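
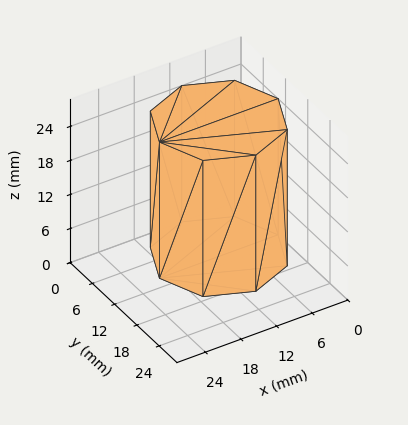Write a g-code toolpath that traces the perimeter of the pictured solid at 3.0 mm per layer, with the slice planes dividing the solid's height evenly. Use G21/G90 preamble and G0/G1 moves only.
Reading the render: the shape is a regular 8-sided prism (a cylinder approximated with 8 flat sides), circumscribed radius ≈ 10 mm, height ≈ 24 mm (dimensions read to the nearest mm from the axis ticks). For the g-code, the solid's height is divided into equal slices at the stated Δz and each level perimeter traced with G1 moves after a G0 lift.

; perimeter-only toolpath
G21 ; units = mm
G90 ; absolute positioning
G28 ; home
; layer 1
G0 Z3.0
G0 X20.0 Y10.0
G1 X17.1 Y17.1
G1 X10.0 Y20.0
G1 X2.9 Y17.1
G1 X0.0 Y10.0
G1 X2.9 Y2.9
G1 X10.0 Y0.0
G1 X17.1 Y2.9
G1 X20.0 Y10.0
; layer 2
G0 Z6.0
G0 X20.0 Y10.0
G1 X17.1 Y17.1
G1 X10.0 Y20.0
G1 X2.9 Y17.1
G1 X0.0 Y10.0
G1 X2.9 Y2.9
G1 X10.0 Y0.0
G1 X17.1 Y2.9
G1 X20.0 Y10.0
; layer 3
G0 Z9.0
G0 X20.0 Y10.0
G1 X17.1 Y17.1
G1 X10.0 Y20.0
G1 X2.9 Y17.1
G1 X0.0 Y10.0
G1 X2.9 Y2.9
G1 X10.0 Y0.0
G1 X17.1 Y2.9
G1 X20.0 Y10.0
; layer 4
G0 Z12.0
G0 X20.0 Y10.0
G1 X17.1 Y17.1
G1 X10.0 Y20.0
G1 X2.9 Y17.1
G1 X0.0 Y10.0
G1 X2.9 Y2.9
G1 X10.0 Y0.0
G1 X17.1 Y2.9
G1 X20.0 Y10.0
; layer 5
G0 Z15.0
G0 X20.0 Y10.0
G1 X17.1 Y17.1
G1 X10.0 Y20.0
G1 X2.9 Y17.1
G1 X0.0 Y10.0
G1 X2.9 Y2.9
G1 X10.0 Y0.0
G1 X17.1 Y2.9
G1 X20.0 Y10.0
; layer 6
G0 Z18.0
G0 X20.0 Y10.0
G1 X17.1 Y17.1
G1 X10.0 Y20.0
G1 X2.9 Y17.1
G1 X0.0 Y10.0
G1 X2.9 Y2.9
G1 X10.0 Y0.0
G1 X17.1 Y2.9
G1 X20.0 Y10.0
; layer 7
G0 Z21.0
G0 X20.0 Y10.0
G1 X17.1 Y17.1
G1 X10.0 Y20.0
G1 X2.9 Y17.1
G1 X0.0 Y10.0
G1 X2.9 Y2.9
G1 X10.0 Y0.0
G1 X17.1 Y2.9
G1 X20.0 Y10.0
; layer 8
G0 Z24.0
G0 X20.0 Y10.0
G1 X17.1 Y17.1
G1 X10.0 Y20.0
G1 X2.9 Y17.1
G1 X0.0 Y10.0
G1 X2.9 Y2.9
G1 X10.0 Y0.0
G1 X17.1 Y2.9
G1 X20.0 Y10.0
M2 ; end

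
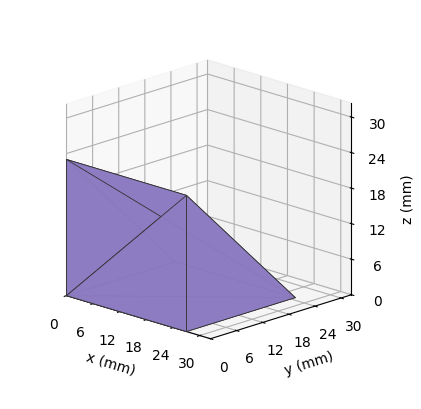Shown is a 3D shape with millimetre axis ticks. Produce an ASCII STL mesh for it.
Reading the render: the shape is a wedge (ramp): 27 × 25 mm base, rising to 23 mm along the y=0 edge and sloping linearly to z=0 at y=25 (dimensions read to the nearest mm from the axis ticks). For the STL, each face is triangulated and given an outward normal.

solid part
  facet normal 0.0000 0.0000 -1.0000
    outer loop
      vertex 27.000 25.000 0.000
      vertex 27.000 0.000 0.000
      vertex 0.000 0.000 0.000
    endloop
  endfacet
  facet normal 0.0000 0.0000 -1.0000
    outer loop
      vertex 0.000 25.000 0.000
      vertex 27.000 25.000 0.000
      vertex 0.000 0.000 0.000
    endloop
  endfacet
  facet normal 0.0000 -1.0000 0.0000
    outer loop
      vertex 0.000 0.000 0.000
      vertex 27.000 0.000 0.000
      vertex 27.000 0.000 23.000
    endloop
  endfacet
  facet normal 0.0000 -1.0000 0.0000
    outer loop
      vertex 0.000 0.000 0.000
      vertex 27.000 0.000 23.000
      vertex 0.000 0.000 23.000
    endloop
  endfacet
  facet normal 0.0000 0.6771 0.7359
    outer loop
      vertex 0.000 0.000 23.000
      vertex 27.000 0.000 23.000
      vertex 27.000 25.000 0.000
    endloop
  endfacet
  facet normal 0.0000 0.6771 0.7359
    outer loop
      vertex 0.000 0.000 23.000
      vertex 27.000 25.000 0.000
      vertex 0.000 25.000 0.000
    endloop
  endfacet
  facet normal -1.0000 0.0000 0.0000
    outer loop
      vertex 0.000 0.000 23.000
      vertex 0.000 25.000 0.000
      vertex 0.000 0.000 0.000
    endloop
  endfacet
  facet normal 1.0000 0.0000 0.0000
    outer loop
      vertex 27.000 0.000 0.000
      vertex 27.000 25.000 0.000
      vertex 27.000 0.000 23.000
    endloop
  endfacet
endsolid part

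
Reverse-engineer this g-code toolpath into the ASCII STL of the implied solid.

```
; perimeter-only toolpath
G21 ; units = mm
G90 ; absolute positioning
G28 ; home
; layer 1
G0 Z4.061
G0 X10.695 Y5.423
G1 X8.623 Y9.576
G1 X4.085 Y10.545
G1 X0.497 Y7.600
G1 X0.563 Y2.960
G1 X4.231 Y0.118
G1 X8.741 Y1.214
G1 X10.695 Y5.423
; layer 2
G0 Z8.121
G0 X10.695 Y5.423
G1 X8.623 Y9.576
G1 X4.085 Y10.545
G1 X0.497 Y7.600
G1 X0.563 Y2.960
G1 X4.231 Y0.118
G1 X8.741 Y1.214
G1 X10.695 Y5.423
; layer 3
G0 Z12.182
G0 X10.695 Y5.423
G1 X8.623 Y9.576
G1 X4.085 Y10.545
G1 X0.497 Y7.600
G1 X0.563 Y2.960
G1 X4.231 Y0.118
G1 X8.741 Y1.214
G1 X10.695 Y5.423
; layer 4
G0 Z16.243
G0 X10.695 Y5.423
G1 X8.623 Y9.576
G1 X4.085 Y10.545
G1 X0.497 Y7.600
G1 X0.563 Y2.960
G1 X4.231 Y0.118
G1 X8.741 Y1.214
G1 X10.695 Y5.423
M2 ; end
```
solid part
  facet normal 0.0000 0.0000 -1.0000
    outer loop
      vertex 4.085 10.545 0.000
      vertex 8.623 9.576 0.000
      vertex 10.695 5.423 0.000
    endloop
  endfacet
  facet normal 0.0000 0.0000 -1.0000
    outer loop
      vertex 0.497 7.600 0.000
      vertex 4.085 10.545 0.000
      vertex 10.695 5.423 0.000
    endloop
  endfacet
  facet normal 0.0000 0.0000 -1.0000
    outer loop
      vertex 0.563 2.960 0.000
      vertex 0.497 7.600 0.000
      vertex 10.695 5.423 0.000
    endloop
  endfacet
  facet normal 0.0000 0.0000 -1.0000
    outer loop
      vertex 4.231 0.118 0.000
      vertex 0.563 2.960 0.000
      vertex 10.695 5.423 0.000
    endloop
  endfacet
  facet normal 0.0000 0.0000 -1.0000
    outer loop
      vertex 8.741 1.214 0.000
      vertex 4.231 0.118 0.000
      vertex 10.695 5.423 0.000
    endloop
  endfacet
  facet normal 0.0000 0.0000 1.0000
    outer loop
      vertex 10.695 5.423 16.243
      vertex 8.623 9.576 16.243
      vertex 4.085 10.545 16.243
    endloop
  endfacet
  facet normal 0.0000 0.0000 1.0000
    outer loop
      vertex 10.695 5.423 16.243
      vertex 4.085 10.545 16.243
      vertex 0.497 7.600 16.243
    endloop
  endfacet
  facet normal 0.0000 0.0000 1.0000
    outer loop
      vertex 10.695 5.423 16.243
      vertex 0.497 7.600 16.243
      vertex 0.563 2.960 16.243
    endloop
  endfacet
  facet normal 0.0000 0.0000 1.0000
    outer loop
      vertex 10.695 5.423 16.243
      vertex 0.563 2.960 16.243
      vertex 4.231 0.118 16.243
    endloop
  endfacet
  facet normal 0.0000 0.0000 1.0000
    outer loop
      vertex 10.695 5.423 16.243
      vertex 4.231 0.118 16.243
      vertex 8.741 1.214 16.243
    endloop
  endfacet
  facet normal 0.8948 0.4464 0.0000
    outer loop
      vertex 10.695 5.423 0.000
      vertex 8.623 9.576 0.000
      vertex 8.623 9.576 16.243
    endloop
  endfacet
  facet normal 0.8948 0.4464 0.0000
    outer loop
      vertex 10.695 5.423 0.000
      vertex 8.623 9.576 16.243
      vertex 10.695 5.423 16.243
    endloop
  endfacet
  facet normal 0.2088 0.9780 0.0000
    outer loop
      vertex 8.623 9.576 0.000
      vertex 4.085 10.545 0.000
      vertex 4.085 10.545 16.243
    endloop
  endfacet
  facet normal 0.2088 0.9780 0.0000
    outer loop
      vertex 8.623 9.576 0.000
      vertex 4.085 10.545 16.243
      vertex 8.623 9.576 16.243
    endloop
  endfacet
  facet normal -0.6344 0.7730 0.0000
    outer loop
      vertex 4.085 10.545 0.000
      vertex 0.497 7.600 0.000
      vertex 0.497 7.600 16.243
    endloop
  endfacet
  facet normal -0.6344 0.7730 0.0000
    outer loop
      vertex 4.085 10.545 0.000
      vertex 0.497 7.600 16.243
      vertex 4.085 10.545 16.243
    endloop
  endfacet
  facet normal -0.9999 -0.0142 0.0000
    outer loop
      vertex 0.497 7.600 0.000
      vertex 0.563 2.960 0.000
      vertex 0.563 2.960 16.243
    endloop
  endfacet
  facet normal -0.9999 -0.0142 0.0000
    outer loop
      vertex 0.497 7.600 0.000
      vertex 0.563 2.960 16.243
      vertex 0.497 7.600 16.243
    endloop
  endfacet
  facet normal -0.6125 -0.7905 0.0000
    outer loop
      vertex 0.563 2.960 0.000
      vertex 4.231 0.118 0.000
      vertex 4.231 0.118 16.243
    endloop
  endfacet
  facet normal -0.6125 -0.7905 0.0000
    outer loop
      vertex 0.563 2.960 0.000
      vertex 4.231 0.118 16.243
      vertex 0.563 2.960 16.243
    endloop
  endfacet
  facet normal 0.2361 -0.9717 0.0000
    outer loop
      vertex 4.231 0.118 0.000
      vertex 8.741 1.214 0.000
      vertex 8.741 1.214 16.243
    endloop
  endfacet
  facet normal 0.2361 -0.9717 0.0000
    outer loop
      vertex 4.231 0.118 0.000
      vertex 8.741 1.214 16.243
      vertex 4.231 0.118 16.243
    endloop
  endfacet
  facet normal 0.9070 -0.4211 0.0000
    outer loop
      vertex 8.741 1.214 0.000
      vertex 10.695 5.423 0.000
      vertex 10.695 5.423 16.243
    endloop
  endfacet
  facet normal 0.9070 -0.4211 0.0000
    outer loop
      vertex 8.741 1.214 0.000
      vertex 10.695 5.423 16.243
      vertex 8.741 1.214 16.243
    endloop
  endfacet
endsolid part

The G0 Z moves step by Δz≈4.061 mm. Every layer's G1 loop is the same polygon, so the solid is a straight extrusion of it from z=0 to z≈16.2. Closing with flat bottom and top caps and triangulating gives 24 facets — a regular 7-sided prism (a cylinder approximated with 7 flat sides), circumscribed radius ≈ 5.35 mm, height ≈ 16.2 mm.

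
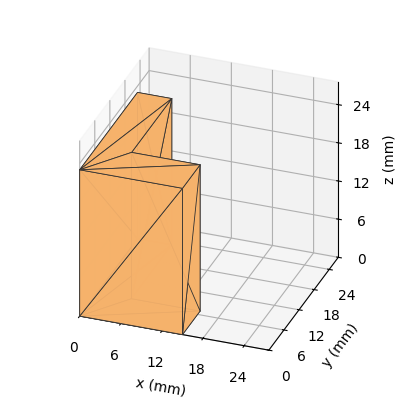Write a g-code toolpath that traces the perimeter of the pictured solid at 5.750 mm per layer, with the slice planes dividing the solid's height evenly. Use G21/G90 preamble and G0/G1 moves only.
Reading the render: the shape is an L-shaped prism: outer 15 × 23 mm, arm thicknesses ≈ 7 mm (horizontal) and 5 mm (vertical), extruded 23 mm in z (dimensions read to the nearest mm from the axis ticks). For the g-code, the solid's height is divided into equal slices at the stated Δz and each level perimeter traced with G1 moves after a G0 lift.

; perimeter-only toolpath
G21 ; units = mm
G90 ; absolute positioning
G28 ; home
; layer 1
G0 Z5.750
G0 X0.000 Y0.000
G1 X15.000 Y0.000
G1 X15.000 Y7.000
G1 X5.000 Y7.000
G1 X5.000 Y23.000
G1 X0.000 Y23.000
G1 X0.000 Y0.000
; layer 2
G0 Z11.500
G0 X0.000 Y0.000
G1 X15.000 Y0.000
G1 X15.000 Y7.000
G1 X5.000 Y7.000
G1 X5.000 Y23.000
G1 X0.000 Y23.000
G1 X0.000 Y0.000
; layer 3
G0 Z17.250
G0 X0.000 Y0.000
G1 X15.000 Y0.000
G1 X15.000 Y7.000
G1 X5.000 Y7.000
G1 X5.000 Y23.000
G1 X0.000 Y23.000
G1 X0.000 Y0.000
; layer 4
G0 Z23.000
G0 X0.000 Y0.000
G1 X15.000 Y0.000
G1 X15.000 Y7.000
G1 X5.000 Y7.000
G1 X5.000 Y23.000
G1 X0.000 Y23.000
G1 X0.000 Y0.000
M2 ; end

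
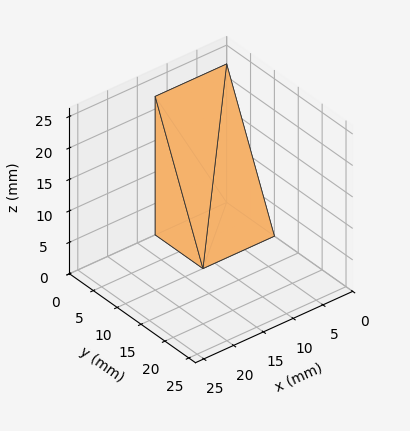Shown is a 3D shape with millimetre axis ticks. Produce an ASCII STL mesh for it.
Reading the render: the shape is a wedge (ramp): 12 × 10 mm base, rising to 22 mm along the y=0 edge and sloping linearly to z=0 at y=10 (dimensions read to the nearest mm from the axis ticks). For the STL, each face is triangulated and given an outward normal.

solid part
  facet normal 0.0000 0.0000 -1.0000
    outer loop
      vertex 12.0 10.0 0.0
      vertex 12.0 0.0 0.0
      vertex 0.0 0.0 0.0
    endloop
  endfacet
  facet normal 0.0000 0.0000 -1.0000
    outer loop
      vertex 0.0 10.0 0.0
      vertex 12.0 10.0 0.0
      vertex 0.0 0.0 0.0
    endloop
  endfacet
  facet normal 0.0000 -1.0000 0.0000
    outer loop
      vertex 0.0 0.0 0.0
      vertex 12.0 0.0 0.0
      vertex 12.0 0.0 22.0
    endloop
  endfacet
  facet normal 0.0000 -1.0000 0.0000
    outer loop
      vertex 0.0 0.0 0.0
      vertex 12.0 0.0 22.0
      vertex 0.0 0.0 22.0
    endloop
  endfacet
  facet normal 0.0000 0.9104 0.4138
    outer loop
      vertex 0.0 0.0 22.0
      vertex 12.0 0.0 22.0
      vertex 12.0 10.0 0.0
    endloop
  endfacet
  facet normal 0.0000 0.9104 0.4138
    outer loop
      vertex 0.0 0.0 22.0
      vertex 12.0 10.0 0.0
      vertex 0.0 10.0 0.0
    endloop
  endfacet
  facet normal -1.0000 0.0000 0.0000
    outer loop
      vertex 0.0 0.0 22.0
      vertex 0.0 10.0 0.0
      vertex 0.0 0.0 0.0
    endloop
  endfacet
  facet normal 1.0000 0.0000 0.0000
    outer loop
      vertex 12.0 0.0 0.0
      vertex 12.0 10.0 0.0
      vertex 12.0 0.0 22.0
    endloop
  endfacet
endsolid part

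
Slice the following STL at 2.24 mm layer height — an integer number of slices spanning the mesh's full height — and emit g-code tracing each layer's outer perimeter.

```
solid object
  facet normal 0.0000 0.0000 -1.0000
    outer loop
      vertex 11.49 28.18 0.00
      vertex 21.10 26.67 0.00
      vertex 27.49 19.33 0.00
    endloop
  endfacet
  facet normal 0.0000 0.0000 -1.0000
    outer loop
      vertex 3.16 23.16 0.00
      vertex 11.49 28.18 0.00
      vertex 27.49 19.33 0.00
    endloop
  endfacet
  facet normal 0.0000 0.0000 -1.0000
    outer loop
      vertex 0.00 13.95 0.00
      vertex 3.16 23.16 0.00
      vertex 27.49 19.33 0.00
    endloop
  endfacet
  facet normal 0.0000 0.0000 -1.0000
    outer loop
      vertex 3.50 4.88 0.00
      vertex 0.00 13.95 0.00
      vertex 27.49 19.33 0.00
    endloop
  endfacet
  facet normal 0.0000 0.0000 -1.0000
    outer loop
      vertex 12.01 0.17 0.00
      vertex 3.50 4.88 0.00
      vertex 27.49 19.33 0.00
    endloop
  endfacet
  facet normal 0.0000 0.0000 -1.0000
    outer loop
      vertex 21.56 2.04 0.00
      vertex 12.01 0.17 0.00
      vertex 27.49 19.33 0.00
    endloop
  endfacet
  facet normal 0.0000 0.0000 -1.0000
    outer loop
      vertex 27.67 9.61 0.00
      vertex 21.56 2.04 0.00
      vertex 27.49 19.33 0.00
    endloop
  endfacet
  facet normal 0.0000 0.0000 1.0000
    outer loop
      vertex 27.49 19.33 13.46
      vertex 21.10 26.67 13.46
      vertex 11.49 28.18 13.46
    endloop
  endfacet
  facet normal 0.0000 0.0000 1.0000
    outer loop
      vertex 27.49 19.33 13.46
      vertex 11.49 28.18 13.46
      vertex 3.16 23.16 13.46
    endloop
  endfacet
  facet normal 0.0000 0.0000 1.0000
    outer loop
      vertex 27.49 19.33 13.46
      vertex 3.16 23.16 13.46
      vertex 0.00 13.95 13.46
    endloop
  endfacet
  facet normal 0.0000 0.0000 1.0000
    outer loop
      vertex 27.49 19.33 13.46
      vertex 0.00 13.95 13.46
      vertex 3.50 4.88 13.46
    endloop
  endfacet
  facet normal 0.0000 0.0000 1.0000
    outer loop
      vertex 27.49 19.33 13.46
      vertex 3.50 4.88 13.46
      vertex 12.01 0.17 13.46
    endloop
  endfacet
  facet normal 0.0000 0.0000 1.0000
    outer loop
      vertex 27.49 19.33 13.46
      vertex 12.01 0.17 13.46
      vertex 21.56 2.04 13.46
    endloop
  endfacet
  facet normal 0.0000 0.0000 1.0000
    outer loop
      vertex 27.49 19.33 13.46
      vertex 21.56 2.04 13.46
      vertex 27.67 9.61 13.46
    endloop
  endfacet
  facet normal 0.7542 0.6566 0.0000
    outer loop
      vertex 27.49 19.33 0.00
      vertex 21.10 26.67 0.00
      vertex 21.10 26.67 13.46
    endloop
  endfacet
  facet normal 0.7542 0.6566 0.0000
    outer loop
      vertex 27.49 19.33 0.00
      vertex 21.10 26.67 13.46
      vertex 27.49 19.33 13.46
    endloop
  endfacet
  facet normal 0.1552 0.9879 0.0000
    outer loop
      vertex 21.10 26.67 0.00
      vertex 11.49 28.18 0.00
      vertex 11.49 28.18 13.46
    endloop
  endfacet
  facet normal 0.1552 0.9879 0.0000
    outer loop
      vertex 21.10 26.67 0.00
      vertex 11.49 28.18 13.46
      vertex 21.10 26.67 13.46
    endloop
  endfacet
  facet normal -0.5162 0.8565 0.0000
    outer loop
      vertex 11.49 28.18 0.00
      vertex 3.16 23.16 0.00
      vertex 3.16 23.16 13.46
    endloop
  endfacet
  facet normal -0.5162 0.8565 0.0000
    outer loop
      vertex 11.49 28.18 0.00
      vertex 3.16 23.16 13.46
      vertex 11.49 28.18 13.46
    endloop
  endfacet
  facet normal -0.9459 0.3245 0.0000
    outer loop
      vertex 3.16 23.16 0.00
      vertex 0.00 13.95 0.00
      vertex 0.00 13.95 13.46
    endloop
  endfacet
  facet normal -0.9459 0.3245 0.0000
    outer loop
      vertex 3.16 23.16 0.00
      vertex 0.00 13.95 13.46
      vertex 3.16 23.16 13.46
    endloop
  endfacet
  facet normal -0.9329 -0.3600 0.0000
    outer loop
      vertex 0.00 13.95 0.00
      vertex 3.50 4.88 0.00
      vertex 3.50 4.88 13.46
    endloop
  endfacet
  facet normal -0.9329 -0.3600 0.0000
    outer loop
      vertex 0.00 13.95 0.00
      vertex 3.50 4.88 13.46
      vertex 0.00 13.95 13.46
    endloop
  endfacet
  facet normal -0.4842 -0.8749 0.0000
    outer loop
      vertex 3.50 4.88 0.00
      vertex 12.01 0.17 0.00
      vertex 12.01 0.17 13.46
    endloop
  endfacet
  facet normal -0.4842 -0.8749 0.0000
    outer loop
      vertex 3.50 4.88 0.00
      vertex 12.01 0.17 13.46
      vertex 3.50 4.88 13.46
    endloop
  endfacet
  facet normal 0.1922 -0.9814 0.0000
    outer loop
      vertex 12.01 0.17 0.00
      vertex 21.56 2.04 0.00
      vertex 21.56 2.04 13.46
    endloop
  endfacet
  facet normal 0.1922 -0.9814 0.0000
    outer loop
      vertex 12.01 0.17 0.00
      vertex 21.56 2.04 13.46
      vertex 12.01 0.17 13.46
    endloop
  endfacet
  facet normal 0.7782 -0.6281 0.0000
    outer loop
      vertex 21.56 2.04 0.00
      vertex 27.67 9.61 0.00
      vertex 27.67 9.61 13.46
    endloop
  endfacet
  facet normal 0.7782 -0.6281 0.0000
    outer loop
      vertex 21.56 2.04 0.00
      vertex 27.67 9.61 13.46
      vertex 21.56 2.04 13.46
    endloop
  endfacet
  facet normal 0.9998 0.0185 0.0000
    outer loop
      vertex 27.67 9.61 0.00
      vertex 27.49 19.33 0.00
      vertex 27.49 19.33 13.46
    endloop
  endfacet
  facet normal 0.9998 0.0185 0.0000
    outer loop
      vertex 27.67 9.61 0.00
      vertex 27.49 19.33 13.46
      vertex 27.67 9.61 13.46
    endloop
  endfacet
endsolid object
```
; perimeter-only toolpath
G21 ; units = mm
G90 ; absolute positioning
G28 ; home
; layer 1
G0 Z2.24
G0 X27.49 Y19.33
G1 X21.10 Y26.67
G1 X11.49 Y28.18
G1 X3.16 Y23.16
G1 X0.00 Y13.95
G1 X3.50 Y4.88
G1 X12.01 Y0.17
G1 X21.56 Y2.04
G1 X27.67 Y9.61
G1 X27.49 Y19.33
; layer 2
G0 Z4.49
G0 X27.49 Y19.33
G1 X21.10 Y26.67
G1 X11.49 Y28.18
G1 X3.16 Y23.16
G1 X0.00 Y13.95
G1 X3.50 Y4.88
G1 X12.01 Y0.17
G1 X21.56 Y2.04
G1 X27.67 Y9.61
G1 X27.49 Y19.33
; layer 3
G0 Z6.73
G0 X27.49 Y19.33
G1 X21.10 Y26.67
G1 X11.49 Y28.18
G1 X3.16 Y23.16
G1 X0.00 Y13.95
G1 X3.50 Y4.88
G1 X12.01 Y0.17
G1 X21.56 Y2.04
G1 X27.67 Y9.61
G1 X27.49 Y19.33
; layer 4
G0 Z8.97
G0 X27.49 Y19.33
G1 X21.10 Y26.67
G1 X11.49 Y28.18
G1 X3.16 Y23.16
G1 X0.00 Y13.95
G1 X3.50 Y4.88
G1 X12.01 Y0.17
G1 X21.56 Y2.04
G1 X27.67 Y9.61
G1 X27.49 Y19.33
; layer 5
G0 Z11.22
G0 X27.49 Y19.33
G1 X21.10 Y26.67
G1 X11.49 Y28.18
G1 X3.16 Y23.16
G1 X0.00 Y13.95
G1 X3.50 Y4.88
G1 X12.01 Y0.17
G1 X21.56 Y2.04
G1 X27.67 Y9.61
G1 X27.49 Y19.33
; layer 6
G0 Z13.46
G0 X27.49 Y19.33
G1 X21.10 Y26.67
G1 X11.49 Y28.18
G1 X3.16 Y23.16
G1 X0.00 Y13.95
G1 X3.50 Y4.88
G1 X12.01 Y0.17
G1 X21.56 Y2.04
G1 X27.67 Y9.61
G1 X27.49 Y19.33
M2 ; end

The solid is a regular 9-sided prism (a cylinder approximated with 9 flat sides), circumscribed radius ≈ 14.2 mm, height ≈ 13.5 mm. Slicing at Δz = 2.24 mm — 6 equal slices spanning the solid's height, so layer i sits at z = i·h/6 — gives 6 non-empty perimeters. Each is a 9-segment closed polygon; G0 lifts to the layer z and rapids to the start vertex, then G1 traces the edges.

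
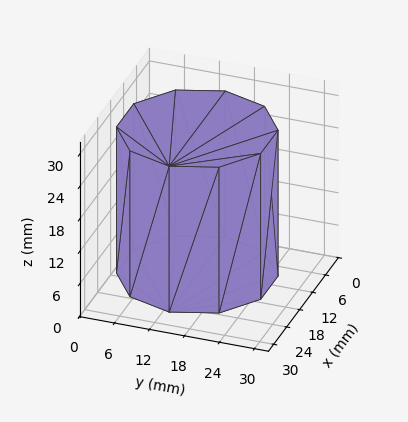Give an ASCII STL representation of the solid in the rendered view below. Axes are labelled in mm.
Reading the render: the shape is a regular 10-sided prism (a cylinder approximated with 10 flat sides), circumscribed radius ≈ 13 mm, height ≈ 27 mm (dimensions read to the nearest mm from the axis ticks). For the STL, each face is triangulated and given an outward normal.

solid part
  facet normal 0.0000 0.0000 -1.0000
    outer loop
      vertex 17.017 25.364 0.000
      vertex 23.517 20.641 0.000
      vertex 26.000 13.000 0.000
    endloop
  endfacet
  facet normal 0.0000 0.0000 -1.0000
    outer loop
      vertex 8.983 25.364 0.000
      vertex 17.017 25.364 0.000
      vertex 26.000 13.000 0.000
    endloop
  endfacet
  facet normal 0.0000 0.0000 -1.0000
    outer loop
      vertex 2.483 20.641 0.000
      vertex 8.983 25.364 0.000
      vertex 26.000 13.000 0.000
    endloop
  endfacet
  facet normal 0.0000 0.0000 -1.0000
    outer loop
      vertex 0.000 13.000 0.000
      vertex 2.483 20.641 0.000
      vertex 26.000 13.000 0.000
    endloop
  endfacet
  facet normal 0.0000 0.0000 -1.0000
    outer loop
      vertex 2.483 5.359 0.000
      vertex 0.000 13.000 0.000
      vertex 26.000 13.000 0.000
    endloop
  endfacet
  facet normal 0.0000 0.0000 -1.0000
    outer loop
      vertex 8.983 0.636 0.000
      vertex 2.483 5.359 0.000
      vertex 26.000 13.000 0.000
    endloop
  endfacet
  facet normal 0.0000 0.0000 -1.0000
    outer loop
      vertex 17.017 0.636 0.000
      vertex 8.983 0.636 0.000
      vertex 26.000 13.000 0.000
    endloop
  endfacet
  facet normal 0.0000 0.0000 -1.0000
    outer loop
      vertex 23.517 5.359 0.000
      vertex 17.017 0.636 0.000
      vertex 26.000 13.000 0.000
    endloop
  endfacet
  facet normal 0.0000 0.0000 1.0000
    outer loop
      vertex 26.000 13.000 27.000
      vertex 23.517 20.641 27.000
      vertex 17.017 25.364 27.000
    endloop
  endfacet
  facet normal 0.0000 0.0000 1.0000
    outer loop
      vertex 26.000 13.000 27.000
      vertex 17.017 25.364 27.000
      vertex 8.983 25.364 27.000
    endloop
  endfacet
  facet normal 0.0000 0.0000 1.0000
    outer loop
      vertex 26.000 13.000 27.000
      vertex 8.983 25.364 27.000
      vertex 2.483 20.641 27.000
    endloop
  endfacet
  facet normal 0.0000 0.0000 1.0000
    outer loop
      vertex 26.000 13.000 27.000
      vertex 2.483 20.641 27.000
      vertex 0.000 13.000 27.000
    endloop
  endfacet
  facet normal 0.0000 0.0000 1.0000
    outer loop
      vertex 26.000 13.000 27.000
      vertex 0.000 13.000 27.000
      vertex 2.483 5.359 27.000
    endloop
  endfacet
  facet normal 0.0000 0.0000 1.0000
    outer loop
      vertex 26.000 13.000 27.000
      vertex 2.483 5.359 27.000
      vertex 8.983 0.636 27.000
    endloop
  endfacet
  facet normal 0.0000 0.0000 1.0000
    outer loop
      vertex 26.000 13.000 27.000
      vertex 8.983 0.636 27.000
      vertex 17.017 0.636 27.000
    endloop
  endfacet
  facet normal 0.0000 0.0000 1.0000
    outer loop
      vertex 26.000 13.000 27.000
      vertex 17.017 0.636 27.000
      vertex 23.517 5.359 27.000
    endloop
  endfacet
  facet normal 0.9510 0.3090 0.0000
    outer loop
      vertex 26.000 13.000 0.000
      vertex 23.517 20.641 0.000
      vertex 23.517 20.641 27.000
    endloop
  endfacet
  facet normal 0.9510 0.3090 0.0000
    outer loop
      vertex 26.000 13.000 0.000
      vertex 23.517 20.641 27.000
      vertex 26.000 13.000 27.000
    endloop
  endfacet
  facet normal 0.5878 0.8090 0.0000
    outer loop
      vertex 23.517 20.641 0.000
      vertex 17.017 25.364 0.000
      vertex 17.017 25.364 27.000
    endloop
  endfacet
  facet normal 0.5878 0.8090 0.0000
    outer loop
      vertex 23.517 20.641 0.000
      vertex 17.017 25.364 27.000
      vertex 23.517 20.641 27.000
    endloop
  endfacet
  facet normal 0.0000 1.0000 0.0000
    outer loop
      vertex 17.017 25.364 0.000
      vertex 8.983 25.364 0.000
      vertex 8.983 25.364 27.000
    endloop
  endfacet
  facet normal 0.0000 1.0000 0.0000
    outer loop
      vertex 17.017 25.364 0.000
      vertex 8.983 25.364 27.000
      vertex 17.017 25.364 27.000
    endloop
  endfacet
  facet normal -0.5878 0.8090 0.0000
    outer loop
      vertex 8.983 25.364 0.000
      vertex 2.483 20.641 0.000
      vertex 2.483 20.641 27.000
    endloop
  endfacet
  facet normal -0.5878 0.8090 0.0000
    outer loop
      vertex 8.983 25.364 0.000
      vertex 2.483 20.641 27.000
      vertex 8.983 25.364 27.000
    endloop
  endfacet
  facet normal -0.9510 0.3090 0.0000
    outer loop
      vertex 2.483 20.641 0.000
      vertex 0.000 13.000 0.000
      vertex 0.000 13.000 27.000
    endloop
  endfacet
  facet normal -0.9510 0.3090 0.0000
    outer loop
      vertex 2.483 20.641 0.000
      vertex 0.000 13.000 27.000
      vertex 2.483 20.641 27.000
    endloop
  endfacet
  facet normal -0.9510 -0.3090 0.0000
    outer loop
      vertex 0.000 13.000 0.000
      vertex 2.483 5.359 0.000
      vertex 2.483 5.359 27.000
    endloop
  endfacet
  facet normal -0.9510 -0.3090 0.0000
    outer loop
      vertex 0.000 13.000 0.000
      vertex 2.483 5.359 27.000
      vertex 0.000 13.000 27.000
    endloop
  endfacet
  facet normal -0.5878 -0.8090 0.0000
    outer loop
      vertex 2.483 5.359 0.000
      vertex 8.983 0.636 0.000
      vertex 8.983 0.636 27.000
    endloop
  endfacet
  facet normal -0.5878 -0.8090 0.0000
    outer loop
      vertex 2.483 5.359 0.000
      vertex 8.983 0.636 27.000
      vertex 2.483 5.359 27.000
    endloop
  endfacet
  facet normal 0.0000 -1.0000 0.0000
    outer loop
      vertex 8.983 0.636 0.000
      vertex 17.017 0.636 0.000
      vertex 17.017 0.636 27.000
    endloop
  endfacet
  facet normal 0.0000 -1.0000 0.0000
    outer loop
      vertex 8.983 0.636 0.000
      vertex 17.017 0.636 27.000
      vertex 8.983 0.636 27.000
    endloop
  endfacet
  facet normal 0.5878 -0.8090 0.0000
    outer loop
      vertex 17.017 0.636 0.000
      vertex 23.517 5.359 0.000
      vertex 23.517 5.359 27.000
    endloop
  endfacet
  facet normal 0.5878 -0.8090 0.0000
    outer loop
      vertex 17.017 0.636 0.000
      vertex 23.517 5.359 27.000
      vertex 17.017 0.636 27.000
    endloop
  endfacet
  facet normal 0.9510 -0.3090 0.0000
    outer loop
      vertex 23.517 5.359 0.000
      vertex 26.000 13.000 0.000
      vertex 26.000 13.000 27.000
    endloop
  endfacet
  facet normal 0.9510 -0.3090 0.0000
    outer loop
      vertex 23.517 5.359 0.000
      vertex 26.000 13.000 27.000
      vertex 23.517 5.359 27.000
    endloop
  endfacet
endsolid part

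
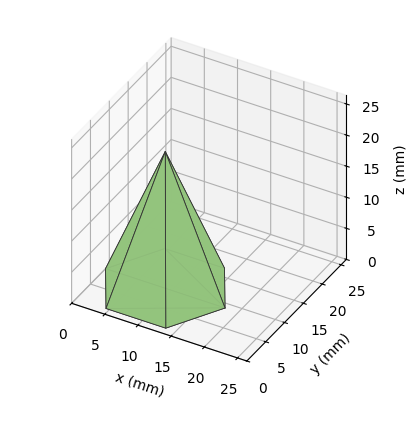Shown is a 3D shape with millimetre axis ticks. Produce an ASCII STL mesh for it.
Reading the render: the shape is a regular 6-sided pyramid, base circumscribed radius ≈ 9 mm, apex at z ≈ 22 mm (dimensions read to the nearest mm from the axis ticks). For the STL, each face is triangulated and given an outward normal.

solid part
  facet normal 0.0000 0.0000 -1.0000
    outer loop
      vertex 4.50 16.79 0.00
      vertex 13.50 16.79 0.00
      vertex 18.00 9.00 0.00
    endloop
  endfacet
  facet normal 0.0000 0.0000 -1.0000
    outer loop
      vertex 0.00 9.00 0.00
      vertex 4.50 16.79 0.00
      vertex 18.00 9.00 0.00
    endloop
  endfacet
  facet normal 0.0000 0.0000 -1.0000
    outer loop
      vertex 4.50 1.21 0.00
      vertex 0.00 9.00 0.00
      vertex 18.00 9.00 0.00
    endloop
  endfacet
  facet normal 0.0000 0.0000 -1.0000
    outer loop
      vertex 13.50 1.21 0.00
      vertex 4.50 1.21 0.00
      vertex 18.00 9.00 0.00
    endloop
  endfacet
  facet normal 0.8162 0.4715 0.3339
    outer loop
      vertex 18.00 9.00 0.00
      vertex 13.50 16.79 0.00
      vertex 9.00 9.00 22.00
    endloop
  endfacet
  facet normal 0.0000 0.9426 0.3338
    outer loop
      vertex 13.50 16.79 0.00
      vertex 4.50 16.79 0.00
      vertex 9.00 9.00 22.00
    endloop
  endfacet
  facet normal -0.8162 0.4715 0.3339
    outer loop
      vertex 4.50 16.79 0.00
      vertex 0.00 9.00 0.00
      vertex 9.00 9.00 22.00
    endloop
  endfacet
  facet normal -0.8162 -0.4715 0.3339
    outer loop
      vertex 0.00 9.00 0.00
      vertex 4.50 1.21 0.00
      vertex 9.00 9.00 22.00
    endloop
  endfacet
  facet normal 0.0000 -0.9426 0.3338
    outer loop
      vertex 4.50 1.21 0.00
      vertex 13.50 1.21 0.00
      vertex 9.00 9.00 22.00
    endloop
  endfacet
  facet normal 0.8162 -0.4715 0.3339
    outer loop
      vertex 13.50 1.21 0.00
      vertex 18.00 9.00 0.00
      vertex 9.00 9.00 22.00
    endloop
  endfacet
endsolid part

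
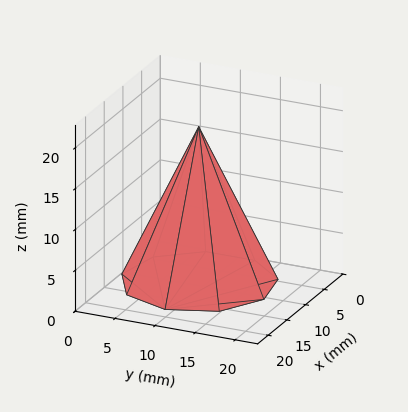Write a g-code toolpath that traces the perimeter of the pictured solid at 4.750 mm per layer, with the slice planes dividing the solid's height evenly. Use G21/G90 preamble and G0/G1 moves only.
Reading the render: the shape is a regular 9-sided pyramid, base circumscribed radius ≈ 9 mm, apex at z ≈ 19 mm (dimensions read to the nearest mm from the axis ticks). For the g-code, the solid's height is divided into equal slices at the stated Δz and each level perimeter traced with G1 moves after a G0 lift.

; perimeter-only toolpath
G21 ; units = mm
G90 ; absolute positioning
G28 ; home
; layer 1
G0 Z4.750
G0 X15.750 Y9.000
G1 X14.171 Y13.339
G1 X10.172 Y15.647
G1 X5.625 Y14.846
G1 X2.657 Y11.308
G1 X2.657 Y6.691
G1 X5.625 Y3.155
G1 X10.172 Y2.353
G1 X14.171 Y4.661
G1 X15.750 Y9.000
; layer 2
G0 Z9.500
G0 X13.500 Y9.000
G1 X12.447 Y11.893
G1 X9.782 Y13.431
G1 X6.750 Y12.897
G1 X4.771 Y10.539
G1 X4.771 Y7.461
G1 X6.750 Y5.103
G1 X9.782 Y4.569
G1 X12.447 Y6.107
G1 X13.500 Y9.000
; layer 3
G0 Z14.250
G0 X11.250 Y9.000
G1 X10.723 Y10.446
G1 X9.391 Y11.216
G1 X7.875 Y10.948
G1 X6.886 Y9.770
G1 X6.886 Y8.230
G1 X7.875 Y7.051
G1 X9.391 Y6.784
G1 X10.723 Y7.554
G1 X11.250 Y9.000
M2 ; end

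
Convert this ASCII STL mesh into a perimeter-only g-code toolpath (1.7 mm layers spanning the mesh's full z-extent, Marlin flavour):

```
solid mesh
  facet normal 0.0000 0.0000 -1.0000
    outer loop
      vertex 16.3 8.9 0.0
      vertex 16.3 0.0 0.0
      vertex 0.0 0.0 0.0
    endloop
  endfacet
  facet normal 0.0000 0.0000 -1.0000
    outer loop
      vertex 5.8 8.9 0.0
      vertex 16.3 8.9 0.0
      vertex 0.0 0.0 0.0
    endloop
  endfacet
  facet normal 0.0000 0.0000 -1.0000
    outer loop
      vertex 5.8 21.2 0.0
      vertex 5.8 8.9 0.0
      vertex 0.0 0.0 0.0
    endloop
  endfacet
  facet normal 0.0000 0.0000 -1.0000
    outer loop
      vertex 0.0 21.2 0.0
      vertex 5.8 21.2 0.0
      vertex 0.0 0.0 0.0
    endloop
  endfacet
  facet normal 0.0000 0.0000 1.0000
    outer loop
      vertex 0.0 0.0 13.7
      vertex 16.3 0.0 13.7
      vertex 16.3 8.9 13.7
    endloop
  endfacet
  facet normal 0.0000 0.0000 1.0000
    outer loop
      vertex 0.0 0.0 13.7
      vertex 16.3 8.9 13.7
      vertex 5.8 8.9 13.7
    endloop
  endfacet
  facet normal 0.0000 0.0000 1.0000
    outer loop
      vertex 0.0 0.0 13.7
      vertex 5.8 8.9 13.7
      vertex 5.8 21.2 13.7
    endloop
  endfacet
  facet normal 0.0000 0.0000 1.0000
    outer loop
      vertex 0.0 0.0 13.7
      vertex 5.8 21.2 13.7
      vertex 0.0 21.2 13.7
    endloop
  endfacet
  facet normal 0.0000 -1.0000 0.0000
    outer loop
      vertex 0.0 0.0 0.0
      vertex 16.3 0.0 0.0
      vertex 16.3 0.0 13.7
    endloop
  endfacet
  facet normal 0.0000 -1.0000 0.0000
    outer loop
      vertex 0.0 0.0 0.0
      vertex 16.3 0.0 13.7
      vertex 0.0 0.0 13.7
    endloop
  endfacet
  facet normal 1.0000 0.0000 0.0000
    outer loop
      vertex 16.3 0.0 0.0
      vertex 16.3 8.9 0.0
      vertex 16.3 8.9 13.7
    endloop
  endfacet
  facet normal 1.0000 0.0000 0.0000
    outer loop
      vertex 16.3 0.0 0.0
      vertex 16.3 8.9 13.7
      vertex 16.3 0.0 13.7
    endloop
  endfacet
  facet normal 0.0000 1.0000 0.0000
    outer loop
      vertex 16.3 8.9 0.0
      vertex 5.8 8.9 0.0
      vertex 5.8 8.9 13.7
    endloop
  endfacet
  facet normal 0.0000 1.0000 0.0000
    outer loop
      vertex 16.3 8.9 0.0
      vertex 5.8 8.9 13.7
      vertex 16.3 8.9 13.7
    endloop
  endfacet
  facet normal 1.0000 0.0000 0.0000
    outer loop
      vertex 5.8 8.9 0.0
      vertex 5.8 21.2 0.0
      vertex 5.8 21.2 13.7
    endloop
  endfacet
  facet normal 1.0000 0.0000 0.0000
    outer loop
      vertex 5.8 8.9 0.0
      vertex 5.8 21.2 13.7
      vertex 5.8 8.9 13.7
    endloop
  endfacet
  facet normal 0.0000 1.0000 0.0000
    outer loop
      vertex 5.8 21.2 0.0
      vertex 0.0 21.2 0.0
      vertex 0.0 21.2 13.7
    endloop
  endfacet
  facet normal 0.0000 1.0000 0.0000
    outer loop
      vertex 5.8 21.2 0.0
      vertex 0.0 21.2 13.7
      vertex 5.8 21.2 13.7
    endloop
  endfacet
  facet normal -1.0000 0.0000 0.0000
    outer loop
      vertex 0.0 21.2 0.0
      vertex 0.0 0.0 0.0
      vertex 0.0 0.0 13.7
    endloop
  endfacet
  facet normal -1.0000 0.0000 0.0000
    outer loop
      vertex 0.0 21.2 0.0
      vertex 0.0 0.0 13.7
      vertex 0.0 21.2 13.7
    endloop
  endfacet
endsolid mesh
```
; perimeter-only toolpath
G21 ; units = mm
G90 ; absolute positioning
G28 ; home
; layer 1
G0 Z1.7
G0 X0.0 Y0.0
G1 X16.3 Y0.0
G1 X16.3 Y8.9
G1 X5.8 Y8.9
G1 X5.8 Y21.2
G1 X0.0 Y21.2
G1 X0.0 Y0.0
; layer 2
G0 Z3.4
G0 X0.0 Y0.0
G1 X16.3 Y0.0
G1 X16.3 Y8.9
G1 X5.8 Y8.9
G1 X5.8 Y21.2
G1 X0.0 Y21.2
G1 X0.0 Y0.0
; layer 3
G0 Z5.1
G0 X0.0 Y0.0
G1 X16.3 Y0.0
G1 X16.3 Y8.9
G1 X5.8 Y8.9
G1 X5.8 Y21.2
G1 X0.0 Y21.2
G1 X0.0 Y0.0
; layer 4
G0 Z6.8
G0 X0.0 Y0.0
G1 X16.3 Y0.0
G1 X16.3 Y8.9
G1 X5.8 Y8.9
G1 X5.8 Y21.2
G1 X0.0 Y21.2
G1 X0.0 Y0.0
; layer 5
G0 Z8.6
G0 X0.0 Y0.0
G1 X16.3 Y0.0
G1 X16.3 Y8.9
G1 X5.8 Y8.9
G1 X5.8 Y21.2
G1 X0.0 Y21.2
G1 X0.0 Y0.0
; layer 6
G0 Z10.3
G0 X0.0 Y0.0
G1 X16.3 Y0.0
G1 X16.3 Y8.9
G1 X5.8 Y8.9
G1 X5.8 Y21.2
G1 X0.0 Y21.2
G1 X0.0 Y0.0
; layer 7
G0 Z12.0
G0 X0.0 Y0.0
G1 X16.3 Y0.0
G1 X16.3 Y8.9
G1 X5.8 Y8.9
G1 X5.8 Y21.2
G1 X0.0 Y21.2
G1 X0.0 Y0.0
; layer 8
G0 Z13.7
G0 X0.0 Y0.0
G1 X16.3 Y0.0
G1 X16.3 Y8.9
G1 X5.8 Y8.9
G1 X5.8 Y21.2
G1 X0.0 Y21.2
G1 X0.0 Y0.0
M2 ; end

The solid is an L-shaped prism: outer 16.3 × 21.2 mm, arm thicknesses ≈ 8.9 mm (horizontal) and 5.8 mm (vertical), extruded 13.7 mm in z. Slicing at Δz = 1.7 mm — 8 equal slices spanning the solid's height, so layer i sits at z = i·h/8 — gives 8 non-empty perimeters. Each is a 6-segment closed polygon; G0 lifts to the layer z and rapids to the start vertex, then G1 traces the edges.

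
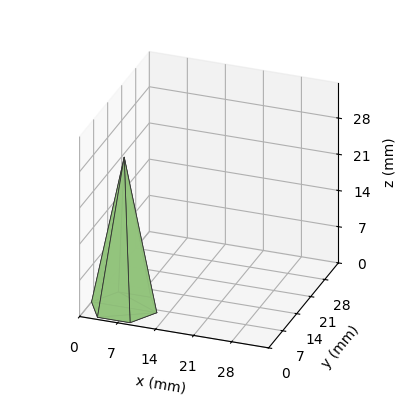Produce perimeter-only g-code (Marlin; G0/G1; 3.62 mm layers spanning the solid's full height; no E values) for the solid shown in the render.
Reading the render: the shape is a regular 6-sided pyramid, base circumscribed radius ≈ 6 mm, apex at z ≈ 29 mm (dimensions read to the nearest mm from the axis ticks). For the g-code, the solid's height is divided into equal slices at the stated Δz and each level perimeter traced with G1 moves after a G0 lift.

; perimeter-only toolpath
G21 ; units = mm
G90 ; absolute positioning
G28 ; home
; layer 1
G0 Z3.62
G0 X11.25 Y6.00
G1 X8.62 Y10.55
G1 X3.38 Y10.55
G1 X0.75 Y6.00
G1 X3.38 Y1.45
G1 X8.62 Y1.45
G1 X11.25 Y6.00
; layer 2
G0 Z7.25
G0 X10.50 Y6.00
G1 X8.25 Y9.90
G1 X3.75 Y9.90
G1 X1.50 Y6.00
G1 X3.75 Y2.10
G1 X8.25 Y2.10
G1 X10.50 Y6.00
; layer 3
G0 Z10.88
G0 X9.75 Y6.00
G1 X7.88 Y9.25
G1 X4.12 Y9.25
G1 X2.25 Y6.00
G1 X4.12 Y2.75
G1 X7.88 Y2.75
G1 X9.75 Y6.00
; layer 4
G0 Z14.50
G0 X9.00 Y6.00
G1 X7.50 Y8.60
G1 X4.50 Y8.60
G1 X3.00 Y6.00
G1 X4.50 Y3.40
G1 X7.50 Y3.40
G1 X9.00 Y6.00
; layer 5
G0 Z18.12
G0 X8.25 Y6.00
G1 X7.12 Y7.95
G1 X4.88 Y7.95
G1 X3.75 Y6.00
G1 X4.88 Y4.05
G1 X7.12 Y4.05
G1 X8.25 Y6.00
; layer 6
G0 Z21.75
G0 X7.50 Y6.00
G1 X6.75 Y7.30
G1 X5.25 Y7.30
G1 X4.50 Y6.00
G1 X5.25 Y4.70
G1 X6.75 Y4.70
G1 X7.50 Y6.00
; layer 7
G0 Z25.38
G0 X6.75 Y6.00
G1 X6.38 Y6.65
G1 X5.62 Y6.65
G1 X5.25 Y6.00
G1 X5.62 Y5.35
G1 X6.38 Y5.35
G1 X6.75 Y6.00
M2 ; end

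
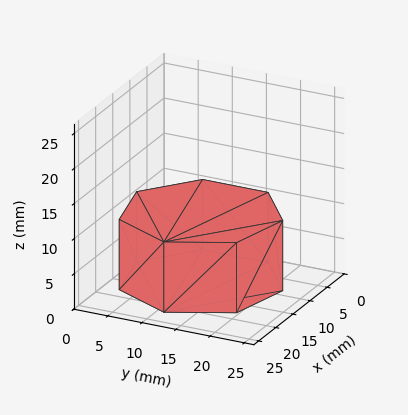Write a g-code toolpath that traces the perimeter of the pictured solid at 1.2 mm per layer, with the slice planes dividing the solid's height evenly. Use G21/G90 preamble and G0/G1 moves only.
Reading the render: the shape is a regular 7-sided prism (a cylinder approximated with 7 flat sides), circumscribed radius ≈ 11 mm, height ≈ 10 mm (dimensions read to the nearest mm from the axis ticks). For the g-code, the solid's height is divided into equal slices at the stated Δz and each level perimeter traced with G1 moves after a G0 lift.

; perimeter-only toolpath
G21 ; units = mm
G90 ; absolute positioning
G28 ; home
; layer 1
G0 Z1.2
G0 X22.0 Y11.0
G1 X17.9 Y19.6
G1 X8.6 Y21.7
G1 X1.1 Y15.8
G1 X1.1 Y6.2
G1 X8.6 Y0.3
G1 X17.9 Y2.4
G1 X22.0 Y11.0
; layer 2
G0 Z2.5
G0 X22.0 Y11.0
G1 X17.9 Y19.6
G1 X8.6 Y21.7
G1 X1.1 Y15.8
G1 X1.1 Y6.2
G1 X8.6 Y0.3
G1 X17.9 Y2.4
G1 X22.0 Y11.0
; layer 3
G0 Z3.8
G0 X22.0 Y11.0
G1 X17.9 Y19.6
G1 X8.6 Y21.7
G1 X1.1 Y15.8
G1 X1.1 Y6.2
G1 X8.6 Y0.3
G1 X17.9 Y2.4
G1 X22.0 Y11.0
; layer 4
G0 Z5.0
G0 X22.0 Y11.0
G1 X17.9 Y19.6
G1 X8.6 Y21.7
G1 X1.1 Y15.8
G1 X1.1 Y6.2
G1 X8.6 Y0.3
G1 X17.9 Y2.4
G1 X22.0 Y11.0
; layer 5
G0 Z6.2
G0 X22.0 Y11.0
G1 X17.9 Y19.6
G1 X8.6 Y21.7
G1 X1.1 Y15.8
G1 X1.1 Y6.2
G1 X8.6 Y0.3
G1 X17.9 Y2.4
G1 X22.0 Y11.0
; layer 6
G0 Z7.5
G0 X22.0 Y11.0
G1 X17.9 Y19.6
G1 X8.6 Y21.7
G1 X1.1 Y15.8
G1 X1.1 Y6.2
G1 X8.6 Y0.3
G1 X17.9 Y2.4
G1 X22.0 Y11.0
; layer 7
G0 Z8.8
G0 X22.0 Y11.0
G1 X17.9 Y19.6
G1 X8.6 Y21.7
G1 X1.1 Y15.8
G1 X1.1 Y6.2
G1 X8.6 Y0.3
G1 X17.9 Y2.4
G1 X22.0 Y11.0
; layer 8
G0 Z10.0
G0 X22.0 Y11.0
G1 X17.9 Y19.6
G1 X8.6 Y21.7
G1 X1.1 Y15.8
G1 X1.1 Y6.2
G1 X8.6 Y0.3
G1 X17.9 Y2.4
G1 X22.0 Y11.0
M2 ; end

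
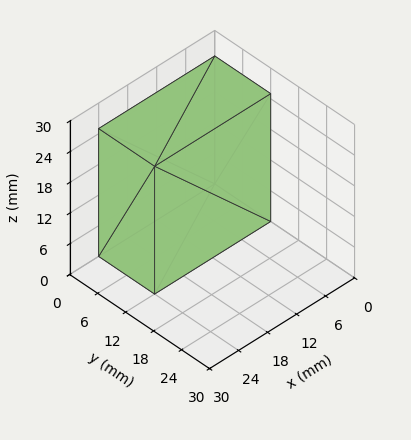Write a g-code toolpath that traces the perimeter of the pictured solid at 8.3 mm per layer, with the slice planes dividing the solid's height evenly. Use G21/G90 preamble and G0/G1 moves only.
Reading the render: the shape is a rectangular box, roughly 24 × 12 mm footprint and 25 mm tall (dimensions read to the nearest mm from the axis ticks). For the g-code, the solid's height is divided into equal slices at the stated Δz and each level perimeter traced with G1 moves after a G0 lift.

; perimeter-only toolpath
G21 ; units = mm
G90 ; absolute positioning
G28 ; home
; layer 1
G0 Z8.3
G0 X0.0 Y0.0
G1 X24.0 Y0.0
G1 X24.0 Y12.0
G1 X0.0 Y12.0
G1 X0.0 Y0.0
; layer 2
G0 Z16.7
G0 X0.0 Y0.0
G1 X24.0 Y0.0
G1 X24.0 Y12.0
G1 X0.0 Y12.0
G1 X0.0 Y0.0
; layer 3
G0 Z25.0
G0 X0.0 Y0.0
G1 X24.0 Y0.0
G1 X24.0 Y12.0
G1 X0.0 Y12.0
G1 X0.0 Y0.0
M2 ; end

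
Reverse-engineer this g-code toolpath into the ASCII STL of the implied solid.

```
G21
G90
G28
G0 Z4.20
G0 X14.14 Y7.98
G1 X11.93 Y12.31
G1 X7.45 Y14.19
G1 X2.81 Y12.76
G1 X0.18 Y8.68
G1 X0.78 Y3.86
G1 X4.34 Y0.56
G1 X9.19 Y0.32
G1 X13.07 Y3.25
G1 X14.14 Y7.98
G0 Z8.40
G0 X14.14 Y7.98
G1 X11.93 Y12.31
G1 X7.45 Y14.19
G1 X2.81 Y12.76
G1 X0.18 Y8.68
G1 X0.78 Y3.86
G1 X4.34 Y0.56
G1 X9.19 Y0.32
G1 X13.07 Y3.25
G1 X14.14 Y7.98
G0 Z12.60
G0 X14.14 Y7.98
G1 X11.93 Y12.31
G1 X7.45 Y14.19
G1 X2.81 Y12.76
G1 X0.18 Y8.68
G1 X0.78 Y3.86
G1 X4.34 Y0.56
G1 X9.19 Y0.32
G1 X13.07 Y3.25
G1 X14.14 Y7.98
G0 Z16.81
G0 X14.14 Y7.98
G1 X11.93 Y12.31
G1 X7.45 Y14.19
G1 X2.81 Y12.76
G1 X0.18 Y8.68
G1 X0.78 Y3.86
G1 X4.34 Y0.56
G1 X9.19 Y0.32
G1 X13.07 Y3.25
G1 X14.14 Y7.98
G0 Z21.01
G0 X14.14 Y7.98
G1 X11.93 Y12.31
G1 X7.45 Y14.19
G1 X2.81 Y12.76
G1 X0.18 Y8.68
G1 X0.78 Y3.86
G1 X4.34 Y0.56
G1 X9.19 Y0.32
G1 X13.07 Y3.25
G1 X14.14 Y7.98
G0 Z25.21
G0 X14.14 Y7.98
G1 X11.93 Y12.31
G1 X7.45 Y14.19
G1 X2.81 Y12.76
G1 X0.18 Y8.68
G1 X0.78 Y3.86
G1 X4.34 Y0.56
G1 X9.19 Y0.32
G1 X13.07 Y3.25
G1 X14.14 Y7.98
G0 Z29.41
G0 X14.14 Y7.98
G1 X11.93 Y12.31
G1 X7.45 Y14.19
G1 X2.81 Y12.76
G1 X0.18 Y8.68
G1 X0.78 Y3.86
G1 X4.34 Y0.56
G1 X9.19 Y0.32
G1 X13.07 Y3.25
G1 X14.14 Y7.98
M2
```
solid part
  facet normal 0.0000 0.0000 -1.0000
    outer loop
      vertex 7.45 14.19 0.00
      vertex 11.93 12.31 0.00
      vertex 14.14 7.98 0.00
    endloop
  endfacet
  facet normal 0.0000 0.0000 -1.0000
    outer loop
      vertex 2.81 12.76 0.00
      vertex 7.45 14.19 0.00
      vertex 14.14 7.98 0.00
    endloop
  endfacet
  facet normal 0.0000 0.0000 -1.0000
    outer loop
      vertex 0.18 8.68 0.00
      vertex 2.81 12.76 0.00
      vertex 14.14 7.98 0.00
    endloop
  endfacet
  facet normal 0.0000 0.0000 -1.0000
    outer loop
      vertex 0.78 3.86 0.00
      vertex 0.18 8.68 0.00
      vertex 14.14 7.98 0.00
    endloop
  endfacet
  facet normal 0.0000 0.0000 -1.0000
    outer loop
      vertex 4.34 0.56 0.00
      vertex 0.78 3.86 0.00
      vertex 14.14 7.98 0.00
    endloop
  endfacet
  facet normal 0.0000 0.0000 -1.0000
    outer loop
      vertex 9.19 0.32 0.00
      vertex 4.34 0.56 0.00
      vertex 14.14 7.98 0.00
    endloop
  endfacet
  facet normal 0.0000 0.0000 -1.0000
    outer loop
      vertex 13.07 3.25 0.00
      vertex 9.19 0.32 0.00
      vertex 14.14 7.98 0.00
    endloop
  endfacet
  facet normal 0.0000 0.0000 1.0000
    outer loop
      vertex 14.14 7.98 29.41
      vertex 11.93 12.31 29.41
      vertex 7.45 14.19 29.41
    endloop
  endfacet
  facet normal 0.0000 0.0000 1.0000
    outer loop
      vertex 14.14 7.98 29.41
      vertex 7.45 14.19 29.41
      vertex 2.81 12.76 29.41
    endloop
  endfacet
  facet normal 0.0000 0.0000 1.0000
    outer loop
      vertex 14.14 7.98 29.41
      vertex 2.81 12.76 29.41
      vertex 0.18 8.68 29.41
    endloop
  endfacet
  facet normal 0.0000 0.0000 1.0000
    outer loop
      vertex 14.14 7.98 29.41
      vertex 0.18 8.68 29.41
      vertex 0.78 3.86 29.41
    endloop
  endfacet
  facet normal 0.0000 0.0000 1.0000
    outer loop
      vertex 14.14 7.98 29.41
      vertex 0.78 3.86 29.41
      vertex 4.34 0.56 29.41
    endloop
  endfacet
  facet normal 0.0000 0.0000 1.0000
    outer loop
      vertex 14.14 7.98 29.41
      vertex 4.34 0.56 29.41
      vertex 9.19 0.32 29.41
    endloop
  endfacet
  facet normal 0.0000 0.0000 1.0000
    outer loop
      vertex 14.14 7.98 29.41
      vertex 9.19 0.32 29.41
      vertex 13.07 3.25 29.41
    endloop
  endfacet
  facet normal 0.8907 0.4546 0.0000
    outer loop
      vertex 14.14 7.98 0.00
      vertex 11.93 12.31 0.00
      vertex 11.93 12.31 29.41
    endloop
  endfacet
  facet normal 0.8907 0.4546 0.0000
    outer loop
      vertex 14.14 7.98 0.00
      vertex 11.93 12.31 29.41
      vertex 14.14 7.98 29.41
    endloop
  endfacet
  facet normal 0.3870 0.9221 0.0000
    outer loop
      vertex 11.93 12.31 0.00
      vertex 7.45 14.19 0.00
      vertex 7.45 14.19 29.41
    endloop
  endfacet
  facet normal 0.3870 0.9221 0.0000
    outer loop
      vertex 11.93 12.31 0.00
      vertex 7.45 14.19 29.41
      vertex 11.93 12.31 29.41
    endloop
  endfacet
  facet normal -0.2945 0.9556 0.0000
    outer loop
      vertex 7.45 14.19 0.00
      vertex 2.81 12.76 0.00
      vertex 2.81 12.76 29.41
    endloop
  endfacet
  facet normal -0.2945 0.9556 0.0000
    outer loop
      vertex 7.45 14.19 0.00
      vertex 2.81 12.76 29.41
      vertex 7.45 14.19 29.41
    endloop
  endfacet
  facet normal -0.8405 0.5418 0.0000
    outer loop
      vertex 2.81 12.76 0.00
      vertex 0.18 8.68 0.00
      vertex 0.18 8.68 29.41
    endloop
  endfacet
  facet normal -0.8405 0.5418 0.0000
    outer loop
      vertex 2.81 12.76 0.00
      vertex 0.18 8.68 29.41
      vertex 2.81 12.76 29.41
    endloop
  endfacet
  facet normal -0.9923 -0.1235 0.0000
    outer loop
      vertex 0.18 8.68 0.00
      vertex 0.78 3.86 0.00
      vertex 0.78 3.86 29.41
    endloop
  endfacet
  facet normal -0.9923 -0.1235 0.0000
    outer loop
      vertex 0.18 8.68 0.00
      vertex 0.78 3.86 29.41
      vertex 0.18 8.68 29.41
    endloop
  endfacet
  facet normal -0.6798 -0.7334 0.0000
    outer loop
      vertex 0.78 3.86 0.00
      vertex 4.34 0.56 0.00
      vertex 4.34 0.56 29.41
    endloop
  endfacet
  facet normal -0.6798 -0.7334 0.0000
    outer loop
      vertex 0.78 3.86 0.00
      vertex 4.34 0.56 29.41
      vertex 0.78 3.86 29.41
    endloop
  endfacet
  facet normal -0.0494 -0.9988 0.0000
    outer loop
      vertex 4.34 0.56 0.00
      vertex 9.19 0.32 0.00
      vertex 9.19 0.32 29.41
    endloop
  endfacet
  facet normal -0.0494 -0.9988 0.0000
    outer loop
      vertex 4.34 0.56 0.00
      vertex 9.19 0.32 29.41
      vertex 4.34 0.56 29.41
    endloop
  endfacet
  facet normal 0.6026 -0.7980 0.0000
    outer loop
      vertex 9.19 0.32 0.00
      vertex 13.07 3.25 0.00
      vertex 13.07 3.25 29.41
    endloop
  endfacet
  facet normal 0.6026 -0.7980 0.0000
    outer loop
      vertex 9.19 0.32 0.00
      vertex 13.07 3.25 29.41
      vertex 9.19 0.32 29.41
    endloop
  endfacet
  facet normal 0.9754 -0.2206 0.0000
    outer loop
      vertex 13.07 3.25 0.00
      vertex 14.14 7.98 0.00
      vertex 14.14 7.98 29.41
    endloop
  endfacet
  facet normal 0.9754 -0.2206 0.0000
    outer loop
      vertex 13.07 3.25 0.00
      vertex 14.14 7.98 29.41
      vertex 13.07 3.25 29.41
    endloop
  endfacet
endsolid part

The G0 Z moves step by Δz≈4.20 mm. Every layer's G1 loop is the same polygon, so the solid is a straight extrusion of it from z=0 to z≈29.4. Closing with flat bottom and top caps and triangulating gives 32 facets — a regular 9-sided prism (a cylinder approximated with 9 flat sides), circumscribed radius ≈ 7.1 mm, height ≈ 29.4 mm.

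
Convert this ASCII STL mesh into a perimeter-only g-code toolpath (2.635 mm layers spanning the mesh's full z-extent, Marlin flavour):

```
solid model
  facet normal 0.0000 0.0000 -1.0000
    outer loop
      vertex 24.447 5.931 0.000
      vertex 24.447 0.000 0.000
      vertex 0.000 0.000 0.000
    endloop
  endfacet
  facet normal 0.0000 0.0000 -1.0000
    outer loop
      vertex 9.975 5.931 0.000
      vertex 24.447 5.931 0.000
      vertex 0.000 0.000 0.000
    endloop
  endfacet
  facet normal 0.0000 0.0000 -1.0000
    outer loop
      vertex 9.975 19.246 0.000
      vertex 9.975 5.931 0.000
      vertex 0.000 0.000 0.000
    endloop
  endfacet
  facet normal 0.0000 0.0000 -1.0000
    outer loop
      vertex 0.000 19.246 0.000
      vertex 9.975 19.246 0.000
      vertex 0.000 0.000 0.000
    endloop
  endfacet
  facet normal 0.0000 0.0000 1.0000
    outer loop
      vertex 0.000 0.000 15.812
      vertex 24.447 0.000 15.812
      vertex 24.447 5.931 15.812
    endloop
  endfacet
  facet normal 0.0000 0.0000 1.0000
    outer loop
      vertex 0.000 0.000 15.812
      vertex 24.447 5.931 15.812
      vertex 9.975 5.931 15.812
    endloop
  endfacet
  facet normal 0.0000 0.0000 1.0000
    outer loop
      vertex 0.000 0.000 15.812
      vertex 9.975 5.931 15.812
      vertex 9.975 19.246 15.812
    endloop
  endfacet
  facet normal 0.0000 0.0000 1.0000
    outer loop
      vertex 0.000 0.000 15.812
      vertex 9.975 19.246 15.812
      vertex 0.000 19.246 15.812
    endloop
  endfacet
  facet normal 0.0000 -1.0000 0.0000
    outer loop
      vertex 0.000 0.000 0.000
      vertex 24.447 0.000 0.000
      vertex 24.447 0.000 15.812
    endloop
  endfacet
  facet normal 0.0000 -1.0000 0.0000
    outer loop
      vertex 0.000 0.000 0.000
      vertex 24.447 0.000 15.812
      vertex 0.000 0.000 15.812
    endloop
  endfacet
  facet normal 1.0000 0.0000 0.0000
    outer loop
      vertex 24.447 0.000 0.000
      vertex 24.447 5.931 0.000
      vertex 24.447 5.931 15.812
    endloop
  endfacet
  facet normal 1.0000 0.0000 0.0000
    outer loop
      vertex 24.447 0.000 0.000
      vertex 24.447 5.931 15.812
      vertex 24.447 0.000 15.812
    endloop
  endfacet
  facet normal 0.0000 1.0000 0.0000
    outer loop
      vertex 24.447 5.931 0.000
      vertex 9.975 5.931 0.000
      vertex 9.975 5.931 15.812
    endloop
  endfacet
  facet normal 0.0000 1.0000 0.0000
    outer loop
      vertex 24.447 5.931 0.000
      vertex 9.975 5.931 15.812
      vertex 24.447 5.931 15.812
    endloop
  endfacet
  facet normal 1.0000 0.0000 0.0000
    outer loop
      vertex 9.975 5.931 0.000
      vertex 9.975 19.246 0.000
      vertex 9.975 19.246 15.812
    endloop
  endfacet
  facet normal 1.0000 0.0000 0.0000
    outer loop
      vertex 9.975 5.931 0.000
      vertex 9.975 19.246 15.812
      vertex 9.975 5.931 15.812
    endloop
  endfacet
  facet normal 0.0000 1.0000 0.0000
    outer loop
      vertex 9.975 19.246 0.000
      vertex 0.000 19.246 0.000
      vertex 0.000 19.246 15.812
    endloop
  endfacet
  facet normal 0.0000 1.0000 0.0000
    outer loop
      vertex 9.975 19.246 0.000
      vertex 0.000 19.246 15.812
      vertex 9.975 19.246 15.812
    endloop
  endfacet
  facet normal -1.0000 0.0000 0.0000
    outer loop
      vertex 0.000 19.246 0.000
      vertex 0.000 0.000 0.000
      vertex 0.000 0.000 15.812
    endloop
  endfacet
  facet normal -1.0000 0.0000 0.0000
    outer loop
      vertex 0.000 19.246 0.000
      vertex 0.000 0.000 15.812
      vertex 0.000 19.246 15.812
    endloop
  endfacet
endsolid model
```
; perimeter-only toolpath
G21 ; units = mm
G90 ; absolute positioning
G28 ; home
; layer 1
G0 Z2.635
G0 X0.000 Y0.000
G1 X24.447 Y0.000
G1 X24.447 Y5.931
G1 X9.975 Y5.931
G1 X9.975 Y19.246
G1 X0.000 Y19.246
G1 X0.000 Y0.000
; layer 2
G0 Z5.271
G0 X0.000 Y0.000
G1 X24.447 Y0.000
G1 X24.447 Y5.931
G1 X9.975 Y5.931
G1 X9.975 Y19.246
G1 X0.000 Y19.246
G1 X0.000 Y0.000
; layer 3
G0 Z7.906
G0 X0.000 Y0.000
G1 X24.447 Y0.000
G1 X24.447 Y5.931
G1 X9.975 Y5.931
G1 X9.975 Y19.246
G1 X0.000 Y19.246
G1 X0.000 Y0.000
; layer 4
G0 Z10.541
G0 X0.000 Y0.000
G1 X24.447 Y0.000
G1 X24.447 Y5.931
G1 X9.975 Y5.931
G1 X9.975 Y19.246
G1 X0.000 Y19.246
G1 X0.000 Y0.000
; layer 5
G0 Z13.177
G0 X0.000 Y0.000
G1 X24.447 Y0.000
G1 X24.447 Y5.931
G1 X9.975 Y5.931
G1 X9.975 Y19.246
G1 X0.000 Y19.246
G1 X0.000 Y0.000
; layer 6
G0 Z15.812
G0 X0.000 Y0.000
G1 X24.447 Y0.000
G1 X24.447 Y5.931
G1 X9.975 Y5.931
G1 X9.975 Y19.246
G1 X0.000 Y19.246
G1 X0.000 Y0.000
M2 ; end

The solid is an L-shaped prism: outer 24.4 × 19.2 mm, arm thicknesses ≈ 5.93 mm (horizontal) and 9.97 mm (vertical), extruded 15.8 mm in z. Slicing at Δz = 2.635 mm — 6 equal slices spanning the solid's height, so layer i sits at z = i·h/6 — gives 6 non-empty perimeters. Each is a 6-segment closed polygon; G0 lifts to the layer z and rapids to the start vertex, then G1 traces the edges.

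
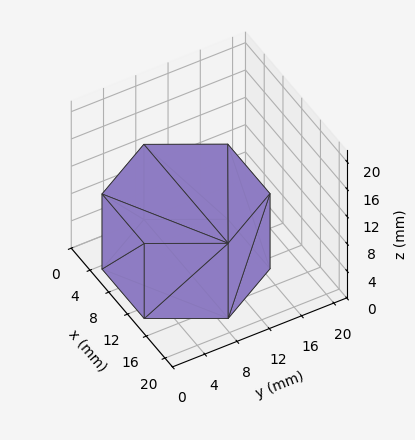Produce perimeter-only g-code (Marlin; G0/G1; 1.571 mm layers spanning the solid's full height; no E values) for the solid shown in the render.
Reading the render: the shape is a regular 6-sided prism (a cylinder approximated with 6 flat sides), circumscribed radius ≈ 9 mm, height ≈ 11 mm (dimensions read to the nearest mm from the axis ticks). For the g-code, the solid's height is divided into equal slices at the stated Δz and each level perimeter traced with G1 moves after a G0 lift.

; perimeter-only toolpath
G21 ; units = mm
G90 ; absolute positioning
G28 ; home
; layer 1
G0 Z1.571
G0 X18.000 Y9.000
G1 X13.500 Y16.794
G1 X4.500 Y16.794
G1 X0.000 Y9.000
G1 X4.500 Y1.206
G1 X13.500 Y1.206
G1 X18.000 Y9.000
; layer 2
G0 Z3.143
G0 X18.000 Y9.000
G1 X13.500 Y16.794
G1 X4.500 Y16.794
G1 X0.000 Y9.000
G1 X4.500 Y1.206
G1 X13.500 Y1.206
G1 X18.000 Y9.000
; layer 3
G0 Z4.714
G0 X18.000 Y9.000
G1 X13.500 Y16.794
G1 X4.500 Y16.794
G1 X0.000 Y9.000
G1 X4.500 Y1.206
G1 X13.500 Y1.206
G1 X18.000 Y9.000
; layer 4
G0 Z6.286
G0 X18.000 Y9.000
G1 X13.500 Y16.794
G1 X4.500 Y16.794
G1 X0.000 Y9.000
G1 X4.500 Y1.206
G1 X13.500 Y1.206
G1 X18.000 Y9.000
; layer 5
G0 Z7.857
G0 X18.000 Y9.000
G1 X13.500 Y16.794
G1 X4.500 Y16.794
G1 X0.000 Y9.000
G1 X4.500 Y1.206
G1 X13.500 Y1.206
G1 X18.000 Y9.000
; layer 6
G0 Z9.429
G0 X18.000 Y9.000
G1 X13.500 Y16.794
G1 X4.500 Y16.794
G1 X0.000 Y9.000
G1 X4.500 Y1.206
G1 X13.500 Y1.206
G1 X18.000 Y9.000
; layer 7
G0 Z11.000
G0 X18.000 Y9.000
G1 X13.500 Y16.794
G1 X4.500 Y16.794
G1 X0.000 Y9.000
G1 X4.500 Y1.206
G1 X13.500 Y1.206
G1 X18.000 Y9.000
M2 ; end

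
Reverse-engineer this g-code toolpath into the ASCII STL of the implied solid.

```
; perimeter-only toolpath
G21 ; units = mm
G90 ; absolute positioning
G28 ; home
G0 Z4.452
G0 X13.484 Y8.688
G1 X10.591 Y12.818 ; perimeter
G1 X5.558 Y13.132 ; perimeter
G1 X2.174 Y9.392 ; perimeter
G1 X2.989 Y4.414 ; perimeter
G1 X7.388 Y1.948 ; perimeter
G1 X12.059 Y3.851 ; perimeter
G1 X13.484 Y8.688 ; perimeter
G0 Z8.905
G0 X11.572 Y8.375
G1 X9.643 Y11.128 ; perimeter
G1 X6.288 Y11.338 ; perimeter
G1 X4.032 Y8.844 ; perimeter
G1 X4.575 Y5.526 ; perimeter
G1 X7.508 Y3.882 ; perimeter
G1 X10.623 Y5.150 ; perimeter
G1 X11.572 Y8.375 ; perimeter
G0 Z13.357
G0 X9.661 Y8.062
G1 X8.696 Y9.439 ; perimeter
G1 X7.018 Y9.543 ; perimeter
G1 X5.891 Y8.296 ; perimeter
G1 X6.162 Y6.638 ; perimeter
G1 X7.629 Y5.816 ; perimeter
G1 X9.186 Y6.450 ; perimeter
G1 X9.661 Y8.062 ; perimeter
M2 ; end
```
solid part
  facet normal 0.0000 0.0000 -1.0000
    outer loop
      vertex 4.827 14.926 0.000
      vertex 11.538 14.508 0.000
      vertex 15.396 9.001 0.000
    endloop
  endfacet
  facet normal 0.0000 0.0000 -1.0000
    outer loop
      vertex 0.316 9.939 0.000
      vertex 4.827 14.926 0.000
      vertex 15.396 9.001 0.000
    endloop
  endfacet
  facet normal 0.0000 0.0000 -1.0000
    outer loop
      vertex 1.402 3.303 0.000
      vertex 0.316 9.939 0.000
      vertex 15.396 9.001 0.000
    endloop
  endfacet
  facet normal 0.0000 0.0000 -1.0000
    outer loop
      vertex 7.268 0.015 0.000
      vertex 1.402 3.303 0.000
      vertex 15.396 9.001 0.000
    endloop
  endfacet
  facet normal 0.0000 0.0000 -1.0000
    outer loop
      vertex 13.496 2.551 0.000
      vertex 7.268 0.015 0.000
      vertex 15.396 9.001 0.000
    endloop
  endfacet
  facet normal 0.7625 0.5342 0.3650
    outer loop
      vertex 15.396 9.001 0.000
      vertex 11.538 14.508 0.000
      vertex 7.749 7.749 17.809
    endloop
  endfacet
  facet normal 0.0579 0.9292 0.3650
    outer loop
      vertex 11.538 14.508 0.000
      vertex 4.827 14.926 0.000
      vertex 7.749 7.749 17.809
    endloop
  endfacet
  facet normal -0.6905 0.6246 0.3650
    outer loop
      vertex 4.827 14.926 0.000
      vertex 0.316 9.939 0.000
      vertex 7.749 7.749 17.809
    endloop
  endfacet
  facet normal -0.9188 -0.1504 0.3650
    outer loop
      vertex 0.316 9.939 0.000
      vertex 1.402 3.303 0.000
      vertex 7.749 7.749 17.809
    endloop
  endfacet
  facet normal -0.4552 -0.8121 0.3650
    outer loop
      vertex 1.402 3.303 0.000
      vertex 7.268 0.015 0.000
      vertex 7.749 7.749 17.809
    endloop
  endfacet
  facet normal 0.3511 -0.8623 0.3650
    outer loop
      vertex 7.268 0.015 0.000
      vertex 13.496 2.551 0.000
      vertex 7.749 7.749 17.809
    endloop
  endfacet
  facet normal 0.8931 -0.2631 0.3650
    outer loop
      vertex 13.496 2.551 0.000
      vertex 15.396 9.001 0.000
      vertex 7.749 7.749 17.809
    endloop
  endfacet
endsolid part

The G0 Z moves step by Δz≈4.452 mm. The G1 loops shrink linearly with z, so the solid tapers from its base footprint up to z≈17.8. Closing with a flat bottom cap and the tapered top and triangulating gives 12 facets — a regular 7-sided pyramid, base circumscribed radius ≈ 7.75 mm, apex at z ≈ 17.8 mm.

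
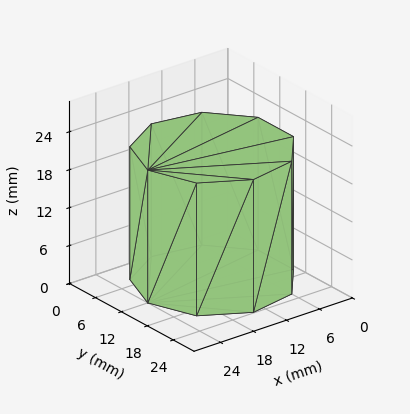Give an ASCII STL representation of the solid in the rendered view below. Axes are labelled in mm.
Reading the render: the shape is a regular 9-sided prism (a cylinder approximated with 9 flat sides), circumscribed radius ≈ 12 mm, height ≈ 21 mm (dimensions read to the nearest mm from the axis ticks). For the STL, each face is triangulated and given an outward normal.

solid part
  facet normal 0.0000 0.0000 -1.0000
    outer loop
      vertex 14.084 23.818 0.000
      vertex 21.193 19.713 0.000
      vertex 24.000 12.000 0.000
    endloop
  endfacet
  facet normal 0.0000 0.0000 -1.0000
    outer loop
      vertex 6.000 22.392 0.000
      vertex 14.084 23.818 0.000
      vertex 24.000 12.000 0.000
    endloop
  endfacet
  facet normal 0.0000 0.0000 -1.0000
    outer loop
      vertex 0.724 16.104 0.000
      vertex 6.000 22.392 0.000
      vertex 24.000 12.000 0.000
    endloop
  endfacet
  facet normal 0.0000 0.0000 -1.0000
    outer loop
      vertex 0.724 7.896 0.000
      vertex 0.724 16.104 0.000
      vertex 24.000 12.000 0.000
    endloop
  endfacet
  facet normal 0.0000 0.0000 -1.0000
    outer loop
      vertex 6.000 1.608 0.000
      vertex 0.724 7.896 0.000
      vertex 24.000 12.000 0.000
    endloop
  endfacet
  facet normal 0.0000 0.0000 -1.0000
    outer loop
      vertex 14.084 0.182 0.000
      vertex 6.000 1.608 0.000
      vertex 24.000 12.000 0.000
    endloop
  endfacet
  facet normal 0.0000 0.0000 -1.0000
    outer loop
      vertex 21.193 4.287 0.000
      vertex 14.084 0.182 0.000
      vertex 24.000 12.000 0.000
    endloop
  endfacet
  facet normal 0.0000 0.0000 1.0000
    outer loop
      vertex 24.000 12.000 21.000
      vertex 21.193 19.713 21.000
      vertex 14.084 23.818 21.000
    endloop
  endfacet
  facet normal 0.0000 0.0000 1.0000
    outer loop
      vertex 24.000 12.000 21.000
      vertex 14.084 23.818 21.000
      vertex 6.000 22.392 21.000
    endloop
  endfacet
  facet normal 0.0000 0.0000 1.0000
    outer loop
      vertex 24.000 12.000 21.000
      vertex 6.000 22.392 21.000
      vertex 0.724 16.104 21.000
    endloop
  endfacet
  facet normal 0.0000 0.0000 1.0000
    outer loop
      vertex 24.000 12.000 21.000
      vertex 0.724 16.104 21.000
      vertex 0.724 7.896 21.000
    endloop
  endfacet
  facet normal 0.0000 0.0000 1.0000
    outer loop
      vertex 24.000 12.000 21.000
      vertex 0.724 7.896 21.000
      vertex 6.000 1.608 21.000
    endloop
  endfacet
  facet normal 0.0000 0.0000 1.0000
    outer loop
      vertex 24.000 12.000 21.000
      vertex 6.000 1.608 21.000
      vertex 14.084 0.182 21.000
    endloop
  endfacet
  facet normal 0.0000 0.0000 1.0000
    outer loop
      vertex 24.000 12.000 21.000
      vertex 14.084 0.182 21.000
      vertex 21.193 4.287 21.000
    endloop
  endfacet
  facet normal 0.9397 0.3420 0.0000
    outer loop
      vertex 24.000 12.000 0.000
      vertex 21.193 19.713 0.000
      vertex 21.193 19.713 21.000
    endloop
  endfacet
  facet normal 0.9397 0.3420 0.0000
    outer loop
      vertex 24.000 12.000 0.000
      vertex 21.193 19.713 21.000
      vertex 24.000 12.000 21.000
    endloop
  endfacet
  facet normal 0.5001 0.8660 0.0000
    outer loop
      vertex 21.193 19.713 0.000
      vertex 14.084 23.818 0.000
      vertex 14.084 23.818 21.000
    endloop
  endfacet
  facet normal 0.5001 0.8660 0.0000
    outer loop
      vertex 21.193 19.713 0.000
      vertex 14.084 23.818 21.000
      vertex 21.193 19.713 21.000
    endloop
  endfacet
  facet normal -0.1737 0.9848 0.0000
    outer loop
      vertex 14.084 23.818 0.000
      vertex 6.000 22.392 0.000
      vertex 6.000 22.392 21.000
    endloop
  endfacet
  facet normal -0.1737 0.9848 0.0000
    outer loop
      vertex 14.084 23.818 0.000
      vertex 6.000 22.392 21.000
      vertex 14.084 23.818 21.000
    endloop
  endfacet
  facet normal -0.7661 0.6428 0.0000
    outer loop
      vertex 6.000 22.392 0.000
      vertex 0.724 16.104 0.000
      vertex 0.724 16.104 21.000
    endloop
  endfacet
  facet normal -0.7661 0.6428 0.0000
    outer loop
      vertex 6.000 22.392 0.000
      vertex 0.724 16.104 21.000
      vertex 6.000 22.392 21.000
    endloop
  endfacet
  facet normal -1.0000 0.0000 0.0000
    outer loop
      vertex 0.724 16.104 0.000
      vertex 0.724 7.896 0.000
      vertex 0.724 7.896 21.000
    endloop
  endfacet
  facet normal -1.0000 0.0000 0.0000
    outer loop
      vertex 0.724 16.104 0.000
      vertex 0.724 7.896 21.000
      vertex 0.724 16.104 21.000
    endloop
  endfacet
  facet normal -0.7661 -0.6428 0.0000
    outer loop
      vertex 0.724 7.896 0.000
      vertex 6.000 1.608 0.000
      vertex 6.000 1.608 21.000
    endloop
  endfacet
  facet normal -0.7661 -0.6428 0.0000
    outer loop
      vertex 0.724 7.896 0.000
      vertex 6.000 1.608 21.000
      vertex 0.724 7.896 21.000
    endloop
  endfacet
  facet normal -0.1737 -0.9848 0.0000
    outer loop
      vertex 6.000 1.608 0.000
      vertex 14.084 0.182 0.000
      vertex 14.084 0.182 21.000
    endloop
  endfacet
  facet normal -0.1737 -0.9848 0.0000
    outer loop
      vertex 6.000 1.608 0.000
      vertex 14.084 0.182 21.000
      vertex 6.000 1.608 21.000
    endloop
  endfacet
  facet normal 0.5001 -0.8660 0.0000
    outer loop
      vertex 14.084 0.182 0.000
      vertex 21.193 4.287 0.000
      vertex 21.193 4.287 21.000
    endloop
  endfacet
  facet normal 0.5001 -0.8660 0.0000
    outer loop
      vertex 14.084 0.182 0.000
      vertex 21.193 4.287 21.000
      vertex 14.084 0.182 21.000
    endloop
  endfacet
  facet normal 0.9397 -0.3420 0.0000
    outer loop
      vertex 21.193 4.287 0.000
      vertex 24.000 12.000 0.000
      vertex 24.000 12.000 21.000
    endloop
  endfacet
  facet normal 0.9397 -0.3420 0.0000
    outer loop
      vertex 21.193 4.287 0.000
      vertex 24.000 12.000 21.000
      vertex 21.193 4.287 21.000
    endloop
  endfacet
endsolid part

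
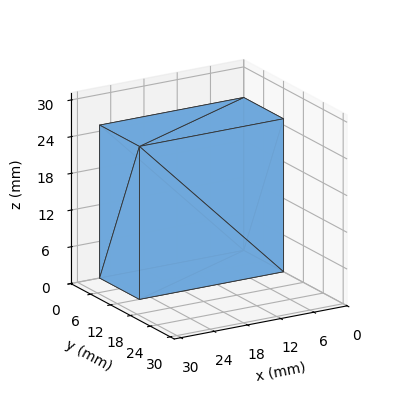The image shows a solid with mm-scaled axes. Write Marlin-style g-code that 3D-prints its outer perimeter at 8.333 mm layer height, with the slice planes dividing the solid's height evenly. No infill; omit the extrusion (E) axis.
Reading the render: the shape is a rectangular box, roughly 26 × 12 mm footprint and 25 mm tall (dimensions read to the nearest mm from the axis ticks). For the g-code, the solid's height is divided into equal slices at the stated Δz and each level perimeter traced with G1 moves after a G0 lift.

; perimeter-only toolpath
G21 ; units = mm
G90 ; absolute positioning
G28 ; home
; layer 1
G0 Z8.333
G0 X0.000 Y0.000
G1 X26.000 Y0.000
G1 X26.000 Y12.000
G1 X0.000 Y12.000
G1 X0.000 Y0.000
; layer 2
G0 Z16.667
G0 X0.000 Y0.000
G1 X26.000 Y0.000
G1 X26.000 Y12.000
G1 X0.000 Y12.000
G1 X0.000 Y0.000
; layer 3
G0 Z25.000
G0 X0.000 Y0.000
G1 X26.000 Y0.000
G1 X26.000 Y12.000
G1 X0.000 Y12.000
G1 X0.000 Y0.000
M2 ; end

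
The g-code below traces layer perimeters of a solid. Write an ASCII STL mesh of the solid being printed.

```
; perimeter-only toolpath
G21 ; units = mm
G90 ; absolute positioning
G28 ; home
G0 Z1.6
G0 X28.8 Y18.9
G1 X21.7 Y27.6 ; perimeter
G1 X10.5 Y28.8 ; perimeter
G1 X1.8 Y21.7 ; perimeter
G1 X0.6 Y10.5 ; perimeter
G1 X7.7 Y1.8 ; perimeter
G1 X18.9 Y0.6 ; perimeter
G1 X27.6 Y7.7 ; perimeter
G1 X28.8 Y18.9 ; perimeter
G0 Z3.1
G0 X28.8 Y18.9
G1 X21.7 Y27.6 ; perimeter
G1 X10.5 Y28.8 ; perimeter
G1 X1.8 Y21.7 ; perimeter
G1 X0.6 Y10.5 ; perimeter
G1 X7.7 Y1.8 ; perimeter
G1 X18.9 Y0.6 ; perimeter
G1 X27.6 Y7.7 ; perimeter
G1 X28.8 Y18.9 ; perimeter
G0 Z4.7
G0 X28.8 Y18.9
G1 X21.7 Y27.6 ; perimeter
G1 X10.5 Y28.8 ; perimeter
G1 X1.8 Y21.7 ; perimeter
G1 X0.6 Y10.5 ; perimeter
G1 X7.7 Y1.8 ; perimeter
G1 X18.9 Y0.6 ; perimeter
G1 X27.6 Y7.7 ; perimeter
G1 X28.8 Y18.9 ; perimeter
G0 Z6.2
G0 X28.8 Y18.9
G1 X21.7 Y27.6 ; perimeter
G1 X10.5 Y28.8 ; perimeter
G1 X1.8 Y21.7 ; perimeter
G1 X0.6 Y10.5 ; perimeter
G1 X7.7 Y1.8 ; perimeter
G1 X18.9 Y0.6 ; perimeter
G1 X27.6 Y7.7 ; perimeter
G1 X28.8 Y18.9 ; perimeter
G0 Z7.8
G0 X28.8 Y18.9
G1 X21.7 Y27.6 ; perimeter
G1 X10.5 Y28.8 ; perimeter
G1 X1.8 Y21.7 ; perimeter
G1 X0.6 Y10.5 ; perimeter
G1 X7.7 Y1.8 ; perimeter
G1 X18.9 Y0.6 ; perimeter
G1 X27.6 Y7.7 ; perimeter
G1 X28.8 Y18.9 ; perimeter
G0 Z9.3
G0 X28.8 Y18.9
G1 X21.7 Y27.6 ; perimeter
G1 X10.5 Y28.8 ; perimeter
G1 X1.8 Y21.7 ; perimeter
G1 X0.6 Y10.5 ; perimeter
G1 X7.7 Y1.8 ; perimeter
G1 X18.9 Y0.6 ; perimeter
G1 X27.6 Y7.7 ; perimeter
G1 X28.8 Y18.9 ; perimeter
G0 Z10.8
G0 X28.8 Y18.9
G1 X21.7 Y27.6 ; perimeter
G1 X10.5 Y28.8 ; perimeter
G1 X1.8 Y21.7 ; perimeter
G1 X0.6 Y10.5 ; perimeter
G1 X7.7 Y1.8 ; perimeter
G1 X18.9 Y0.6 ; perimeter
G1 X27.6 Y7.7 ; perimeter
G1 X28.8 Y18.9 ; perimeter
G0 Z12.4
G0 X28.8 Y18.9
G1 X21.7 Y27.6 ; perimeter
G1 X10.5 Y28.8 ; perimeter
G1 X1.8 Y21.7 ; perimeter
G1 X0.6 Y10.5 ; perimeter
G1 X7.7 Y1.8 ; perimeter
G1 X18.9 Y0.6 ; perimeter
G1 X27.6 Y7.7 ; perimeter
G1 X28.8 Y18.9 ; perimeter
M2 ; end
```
solid part
  facet normal 0.0000 0.0000 -1.0000
    outer loop
      vertex 10.5 28.8 0.0
      vertex 21.7 27.6 0.0
      vertex 28.8 18.9 0.0
    endloop
  endfacet
  facet normal 0.0000 0.0000 -1.0000
    outer loop
      vertex 1.8 21.7 0.0
      vertex 10.5 28.8 0.0
      vertex 28.8 18.9 0.0
    endloop
  endfacet
  facet normal 0.0000 0.0000 -1.0000
    outer loop
      vertex 0.6 10.5 0.0
      vertex 1.8 21.7 0.0
      vertex 28.8 18.9 0.0
    endloop
  endfacet
  facet normal 0.0000 0.0000 -1.0000
    outer loop
      vertex 7.7 1.8 0.0
      vertex 0.6 10.5 0.0
      vertex 28.8 18.9 0.0
    endloop
  endfacet
  facet normal 0.0000 0.0000 -1.0000
    outer loop
      vertex 18.9 0.6 0.0
      vertex 7.7 1.8 0.0
      vertex 28.8 18.9 0.0
    endloop
  endfacet
  facet normal 0.0000 0.0000 -1.0000
    outer loop
      vertex 27.6 7.7 0.0
      vertex 18.9 0.6 0.0
      vertex 28.8 18.9 0.0
    endloop
  endfacet
  facet normal 0.0000 0.0000 1.0000
    outer loop
      vertex 28.8 18.9 12.4
      vertex 21.7 27.6 12.4
      vertex 10.5 28.8 12.4
    endloop
  endfacet
  facet normal 0.0000 0.0000 1.0000
    outer loop
      vertex 28.8 18.9 12.4
      vertex 10.5 28.8 12.4
      vertex 1.8 21.7 12.4
    endloop
  endfacet
  facet normal 0.0000 0.0000 1.0000
    outer loop
      vertex 28.8 18.9 12.4
      vertex 1.8 21.7 12.4
      vertex 0.6 10.5 12.4
    endloop
  endfacet
  facet normal 0.0000 0.0000 1.0000
    outer loop
      vertex 28.8 18.9 12.4
      vertex 0.6 10.5 12.4
      vertex 7.7 1.8 12.4
    endloop
  endfacet
  facet normal 0.0000 0.0000 1.0000
    outer loop
      vertex 28.8 18.9 12.4
      vertex 7.7 1.8 12.4
      vertex 18.9 0.6 12.4
    endloop
  endfacet
  facet normal 0.0000 0.0000 1.0000
    outer loop
      vertex 28.8 18.9 12.4
      vertex 18.9 0.6 12.4
      vertex 27.6 7.7 12.4
    endloop
  endfacet
  facet normal 0.7748 0.6323 0.0000
    outer loop
      vertex 28.8 18.9 0.0
      vertex 21.7 27.6 0.0
      vertex 21.7 27.6 12.4
    endloop
  endfacet
  facet normal 0.7748 0.6323 0.0000
    outer loop
      vertex 28.8 18.9 0.0
      vertex 21.7 27.6 12.4
      vertex 28.8 18.9 12.4
    endloop
  endfacet
  facet normal 0.1065 0.9943 0.0000
    outer loop
      vertex 21.7 27.6 0.0
      vertex 10.5 28.8 0.0
      vertex 10.5 28.8 12.4
    endloop
  endfacet
  facet normal 0.1065 0.9943 0.0000
    outer loop
      vertex 21.7 27.6 0.0
      vertex 10.5 28.8 12.4
      vertex 21.7 27.6 12.4
    endloop
  endfacet
  facet normal -0.6323 0.7748 0.0000
    outer loop
      vertex 10.5 28.8 0.0
      vertex 1.8 21.7 0.0
      vertex 1.8 21.7 12.4
    endloop
  endfacet
  facet normal -0.6323 0.7748 0.0000
    outer loop
      vertex 10.5 28.8 0.0
      vertex 1.8 21.7 12.4
      vertex 10.5 28.8 12.4
    endloop
  endfacet
  facet normal -0.9943 0.1065 0.0000
    outer loop
      vertex 1.8 21.7 0.0
      vertex 0.6 10.5 0.0
      vertex 0.6 10.5 12.4
    endloop
  endfacet
  facet normal -0.9943 0.1065 0.0000
    outer loop
      vertex 1.8 21.7 0.0
      vertex 0.6 10.5 12.4
      vertex 1.8 21.7 12.4
    endloop
  endfacet
  facet normal -0.7748 -0.6323 0.0000
    outer loop
      vertex 0.6 10.5 0.0
      vertex 7.7 1.8 0.0
      vertex 7.7 1.8 12.4
    endloop
  endfacet
  facet normal -0.7748 -0.6323 0.0000
    outer loop
      vertex 0.6 10.5 0.0
      vertex 7.7 1.8 12.4
      vertex 0.6 10.5 12.4
    endloop
  endfacet
  facet normal -0.1065 -0.9943 0.0000
    outer loop
      vertex 7.7 1.8 0.0
      vertex 18.9 0.6 0.0
      vertex 18.9 0.6 12.4
    endloop
  endfacet
  facet normal -0.1065 -0.9943 0.0000
    outer loop
      vertex 7.7 1.8 0.0
      vertex 18.9 0.6 12.4
      vertex 7.7 1.8 12.4
    endloop
  endfacet
  facet normal 0.6323 -0.7748 0.0000
    outer loop
      vertex 18.9 0.6 0.0
      vertex 27.6 7.7 0.0
      vertex 27.6 7.7 12.4
    endloop
  endfacet
  facet normal 0.6323 -0.7748 0.0000
    outer loop
      vertex 18.9 0.6 0.0
      vertex 27.6 7.7 12.4
      vertex 18.9 0.6 12.4
    endloop
  endfacet
  facet normal 0.9943 -0.1065 0.0000
    outer loop
      vertex 27.6 7.7 0.0
      vertex 28.8 18.9 0.0
      vertex 28.8 18.9 12.4
    endloop
  endfacet
  facet normal 0.9943 -0.1065 0.0000
    outer loop
      vertex 27.6 7.7 0.0
      vertex 28.8 18.9 12.4
      vertex 27.6 7.7 12.4
    endloop
  endfacet
endsolid part

The G0 Z moves step by Δz≈1.6 mm. Every layer's G1 loop is the same polygon, so the solid is a straight extrusion of it from z=0 to z≈12.4. Closing with flat bottom and top caps and triangulating gives 28 facets — a regular 8-sided prism (a cylinder approximated with 8 flat sides), circumscribed radius ≈ 14.7 mm, height ≈ 12.4 mm.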